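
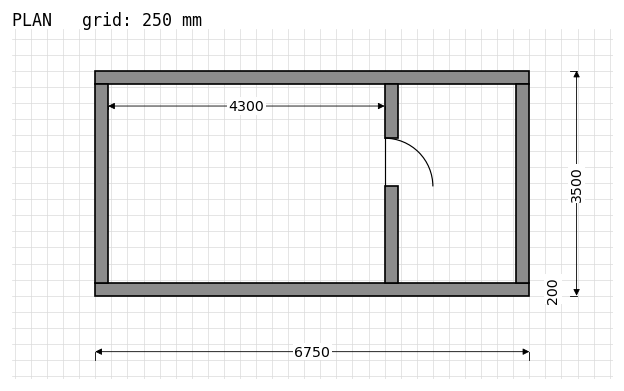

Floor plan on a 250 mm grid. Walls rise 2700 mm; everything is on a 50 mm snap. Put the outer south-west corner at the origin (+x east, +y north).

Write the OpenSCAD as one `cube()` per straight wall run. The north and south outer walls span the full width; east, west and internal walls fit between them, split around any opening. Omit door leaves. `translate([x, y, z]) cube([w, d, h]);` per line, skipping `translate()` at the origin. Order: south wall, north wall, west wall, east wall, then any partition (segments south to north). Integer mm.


cube([6750, 200, 2700]);
translate([0, 3300, 0]) cube([6750, 200, 2700]);
translate([0, 200, 0]) cube([200, 3100, 2700]);
translate([6550, 200, 0]) cube([200, 3100, 2700]);
translate([4500, 200, 0]) cube([200, 1500, 2700]);
translate([4500, 2450, 0]) cube([200, 850, 2700]);


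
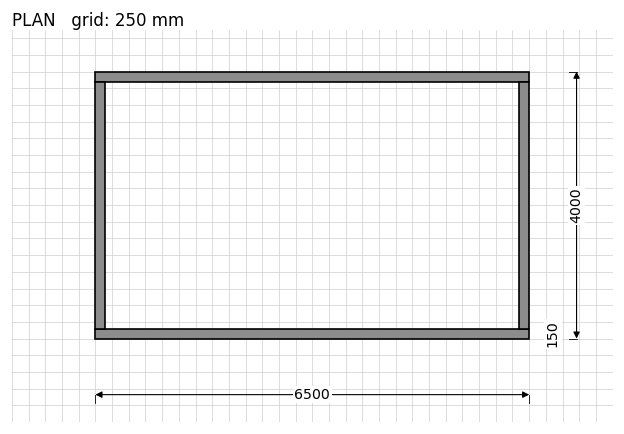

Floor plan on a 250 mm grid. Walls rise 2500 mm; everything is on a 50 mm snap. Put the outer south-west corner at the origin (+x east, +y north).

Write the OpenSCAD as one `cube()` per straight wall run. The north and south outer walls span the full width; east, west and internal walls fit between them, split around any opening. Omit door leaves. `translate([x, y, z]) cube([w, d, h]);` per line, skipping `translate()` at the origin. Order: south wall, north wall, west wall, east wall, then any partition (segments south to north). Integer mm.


cube([6500, 150, 2500]);
translate([0, 3850, 0]) cube([6500, 150, 2500]);
translate([0, 150, 0]) cube([150, 3700, 2500]);
translate([6350, 150, 0]) cube([150, 3700, 2500]);


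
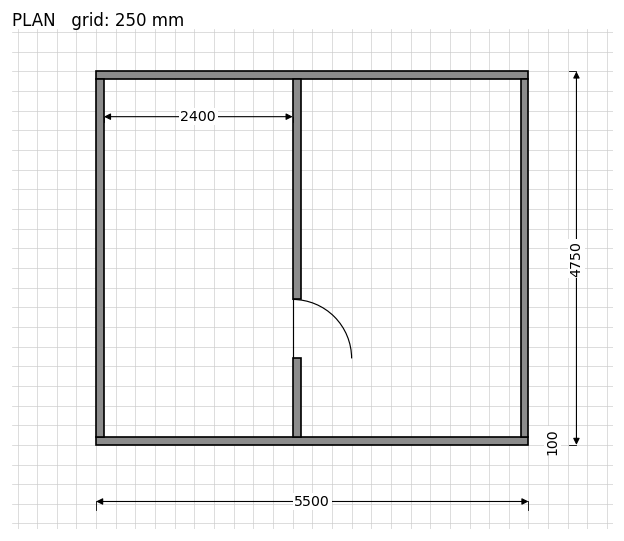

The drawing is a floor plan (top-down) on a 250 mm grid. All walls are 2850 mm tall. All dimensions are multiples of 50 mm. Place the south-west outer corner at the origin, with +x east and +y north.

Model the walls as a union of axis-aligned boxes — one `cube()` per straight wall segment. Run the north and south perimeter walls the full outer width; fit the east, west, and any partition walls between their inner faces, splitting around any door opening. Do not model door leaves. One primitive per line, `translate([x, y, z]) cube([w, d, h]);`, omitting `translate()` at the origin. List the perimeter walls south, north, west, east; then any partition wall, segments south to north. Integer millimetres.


cube([5500, 100, 2850]);
translate([0, 4650, 0]) cube([5500, 100, 2850]);
translate([0, 100, 0]) cube([100, 4550, 2850]);
translate([5400, 100, 0]) cube([100, 4550, 2850]);
translate([2500, 100, 0]) cube([100, 1000, 2850]);
translate([2500, 1850, 0]) cube([100, 2800, 2850]);


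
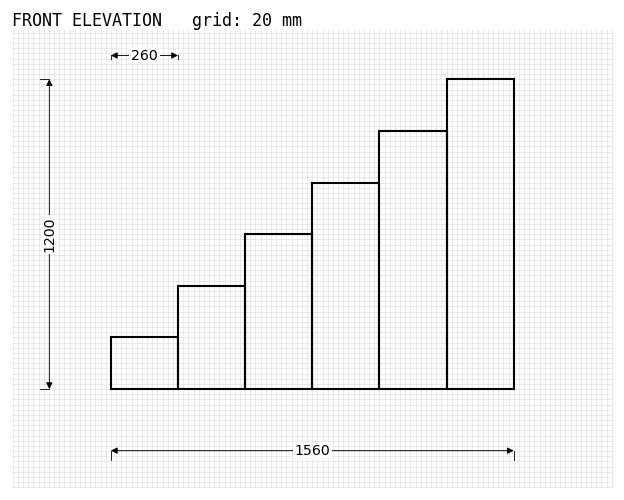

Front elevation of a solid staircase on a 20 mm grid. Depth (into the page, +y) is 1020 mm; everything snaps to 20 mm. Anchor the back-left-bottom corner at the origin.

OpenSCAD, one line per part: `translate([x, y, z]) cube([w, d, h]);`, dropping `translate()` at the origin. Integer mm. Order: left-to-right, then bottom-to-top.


cube([260, 1020, 200]);
translate([260, 0, 0]) cube([260, 1020, 400]);
translate([520, 0, 0]) cube([260, 1020, 600]);
translate([780, 0, 0]) cube([260, 1020, 800]);
translate([1040, 0, 0]) cube([260, 1020, 1000]);
translate([1300, 0, 0]) cube([260, 1020, 1200]);


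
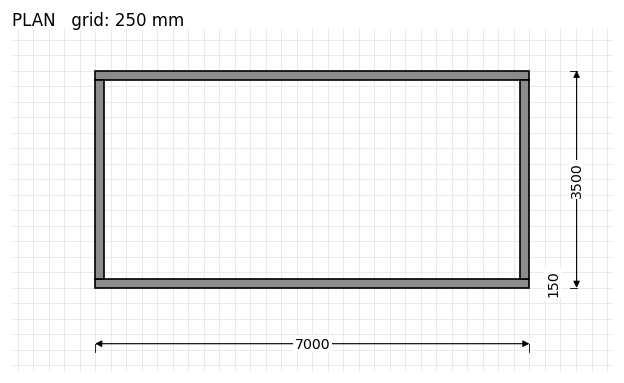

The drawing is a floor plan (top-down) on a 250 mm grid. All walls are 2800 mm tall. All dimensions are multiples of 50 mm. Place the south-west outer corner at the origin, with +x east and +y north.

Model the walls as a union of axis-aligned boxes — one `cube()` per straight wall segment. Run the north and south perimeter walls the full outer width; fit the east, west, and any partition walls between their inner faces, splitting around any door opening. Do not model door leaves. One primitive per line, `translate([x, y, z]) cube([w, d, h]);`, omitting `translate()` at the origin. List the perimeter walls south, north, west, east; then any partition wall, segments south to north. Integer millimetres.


cube([7000, 150, 2800]);
translate([0, 3350, 0]) cube([7000, 150, 2800]);
translate([0, 150, 0]) cube([150, 3200, 2800]);
translate([6850, 150, 0]) cube([150, 3200, 2800]);


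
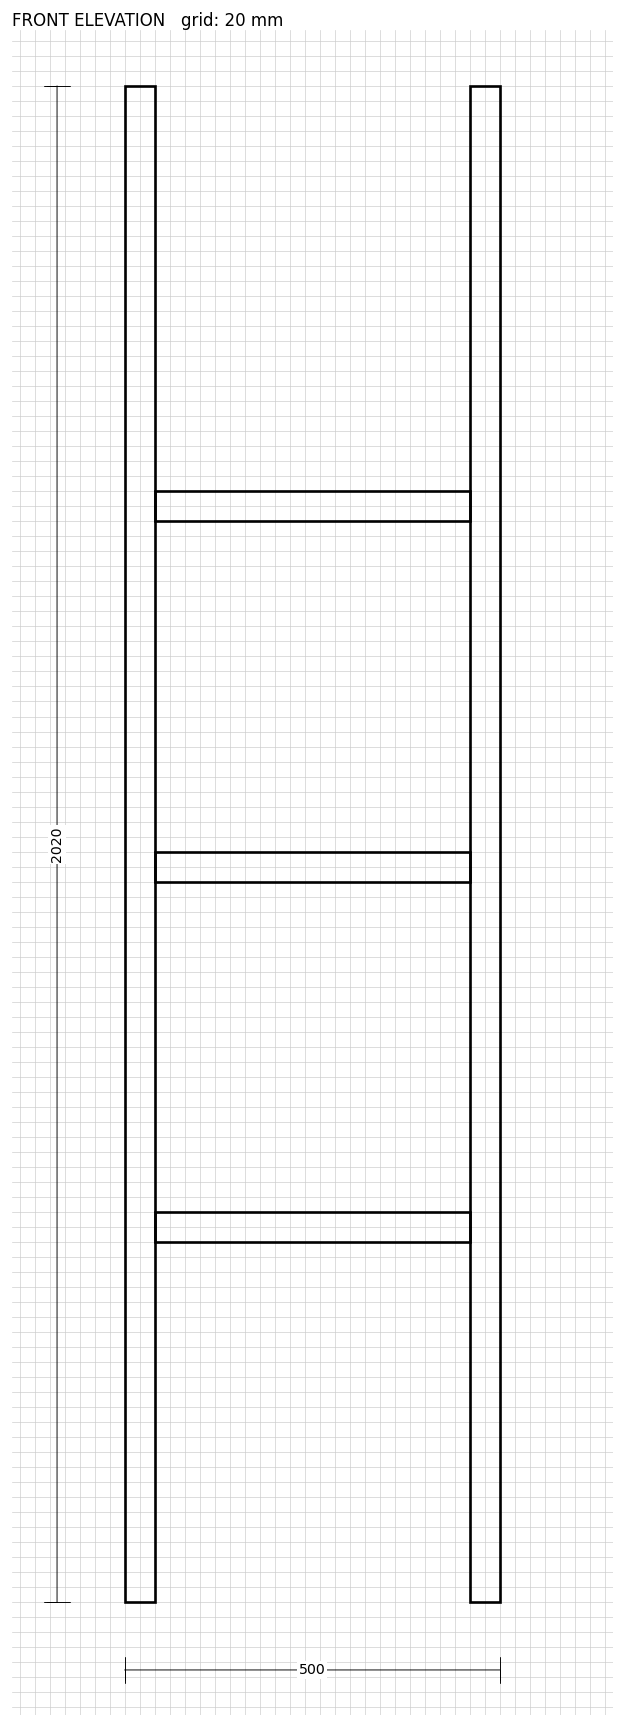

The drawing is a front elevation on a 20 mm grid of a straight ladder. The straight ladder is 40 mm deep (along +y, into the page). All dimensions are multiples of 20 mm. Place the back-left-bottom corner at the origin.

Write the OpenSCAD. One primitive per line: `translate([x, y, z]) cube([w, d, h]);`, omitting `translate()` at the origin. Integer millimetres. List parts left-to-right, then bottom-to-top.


cube([40, 40, 2020]);
translate([40, 0, 480]) cube([420, 40, 40]);
translate([40, 0, 960]) cube([420, 40, 40]);
translate([40, 0, 1440]) cube([420, 40, 40]);
translate([460, 0, 0]) cube([40, 40, 2020]);


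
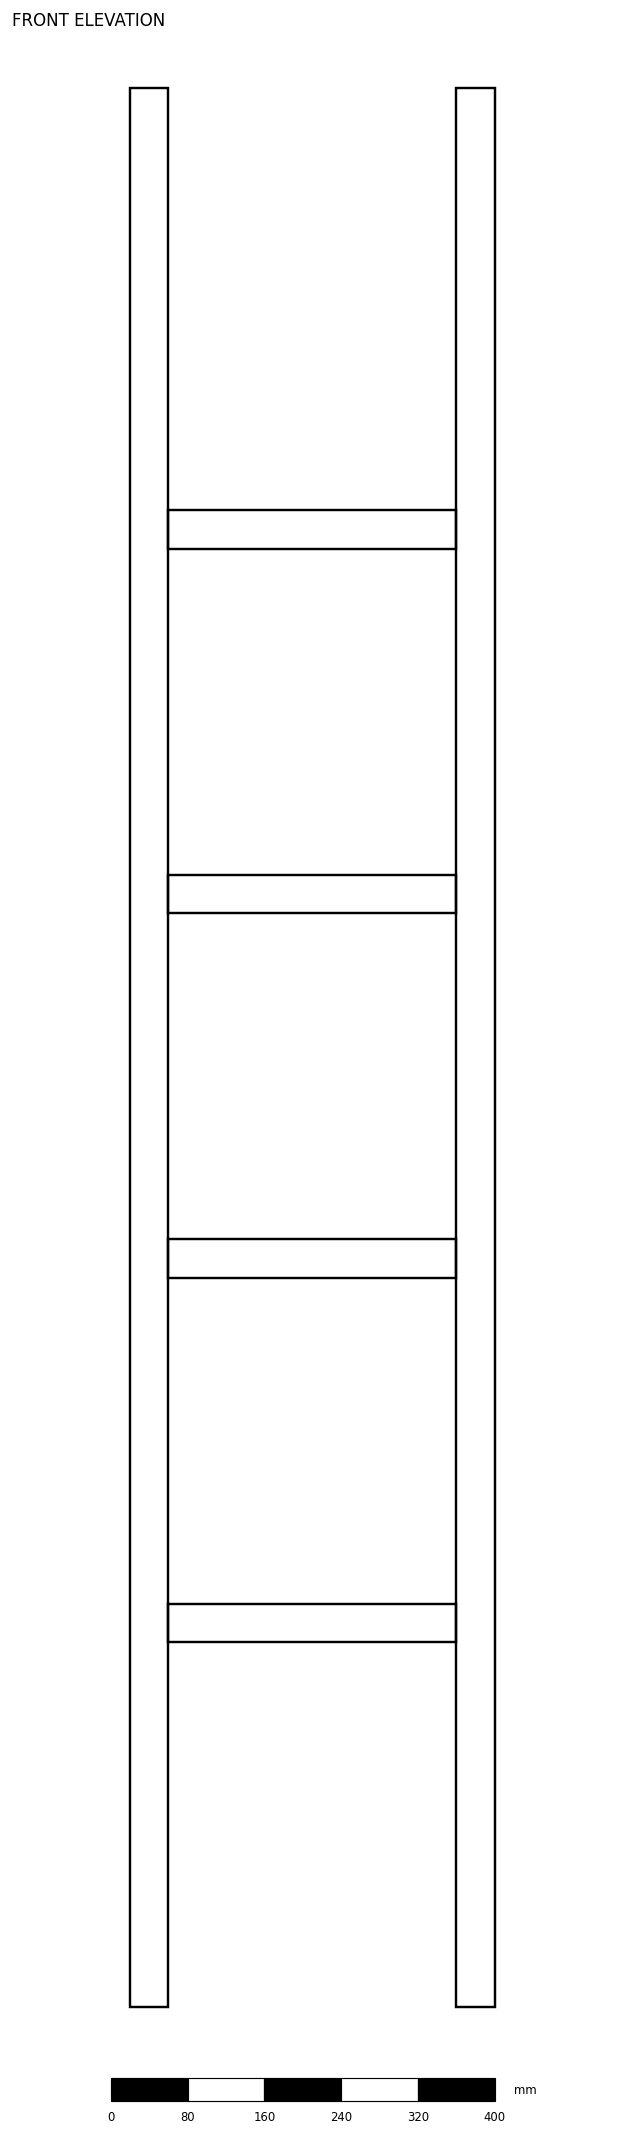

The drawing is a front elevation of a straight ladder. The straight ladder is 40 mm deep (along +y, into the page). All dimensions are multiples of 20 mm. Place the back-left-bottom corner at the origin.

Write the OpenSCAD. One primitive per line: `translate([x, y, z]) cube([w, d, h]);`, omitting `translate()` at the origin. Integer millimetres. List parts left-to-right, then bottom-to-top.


cube([40, 40, 2000]);
translate([40, 0, 380]) cube([300, 40, 40]);
translate([40, 0, 760]) cube([300, 40, 40]);
translate([40, 0, 1140]) cube([300, 40, 40]);
translate([40, 0, 1520]) cube([300, 40, 40]);
translate([340, 0, 0]) cube([40, 40, 2000]);


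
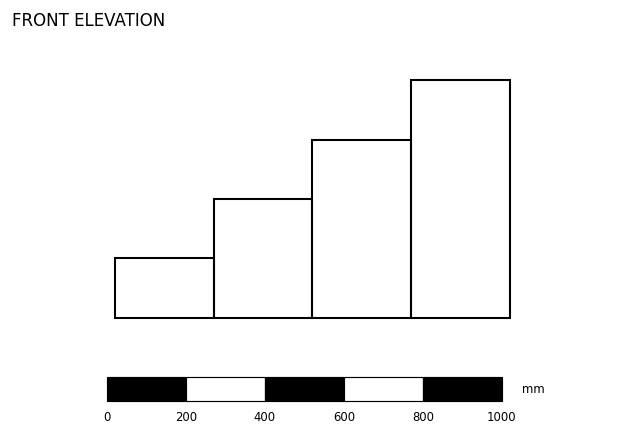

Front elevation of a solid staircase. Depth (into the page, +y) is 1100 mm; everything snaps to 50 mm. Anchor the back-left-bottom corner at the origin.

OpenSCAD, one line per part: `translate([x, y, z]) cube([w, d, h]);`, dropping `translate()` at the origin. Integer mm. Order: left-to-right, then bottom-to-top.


cube([250, 1100, 150]);
translate([250, 0, 0]) cube([250, 1100, 300]);
translate([500, 0, 0]) cube([250, 1100, 450]);
translate([750, 0, 0]) cube([250, 1100, 600]);


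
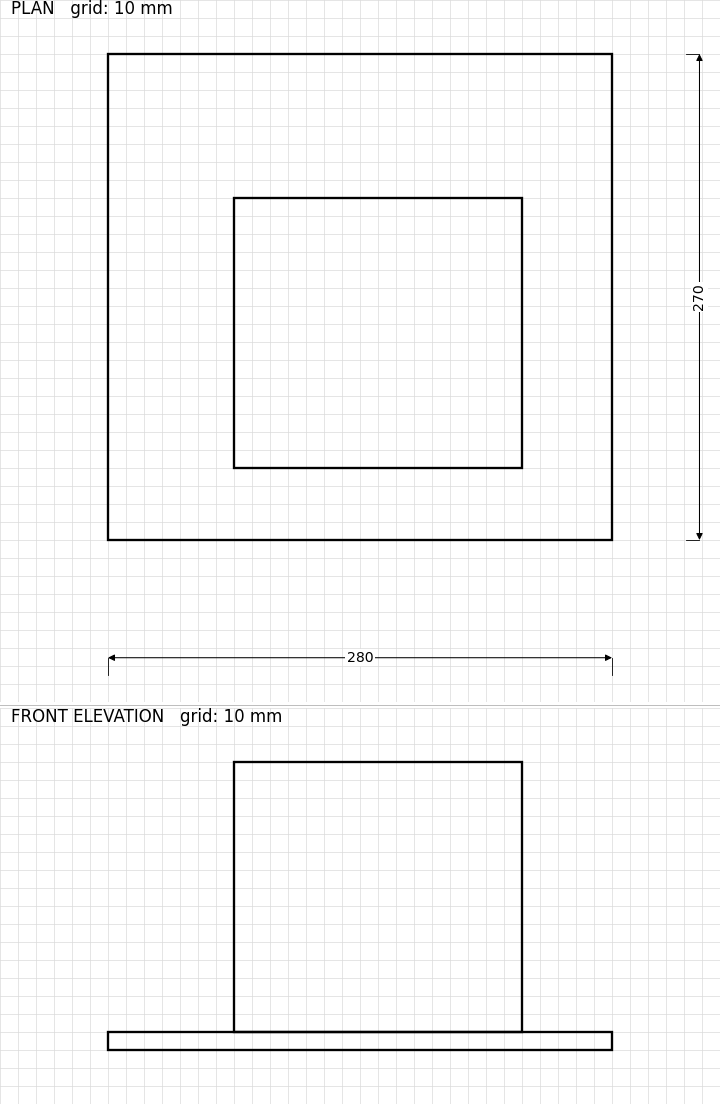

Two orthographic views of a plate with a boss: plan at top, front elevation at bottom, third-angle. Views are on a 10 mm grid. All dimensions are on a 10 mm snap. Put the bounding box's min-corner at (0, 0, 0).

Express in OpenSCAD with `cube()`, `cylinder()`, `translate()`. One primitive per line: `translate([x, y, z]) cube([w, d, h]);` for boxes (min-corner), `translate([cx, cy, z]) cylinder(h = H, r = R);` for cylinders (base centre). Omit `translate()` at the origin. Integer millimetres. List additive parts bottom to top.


cube([280, 270, 10]);
translate([70, 40, 10]) cube([160, 150, 150]);


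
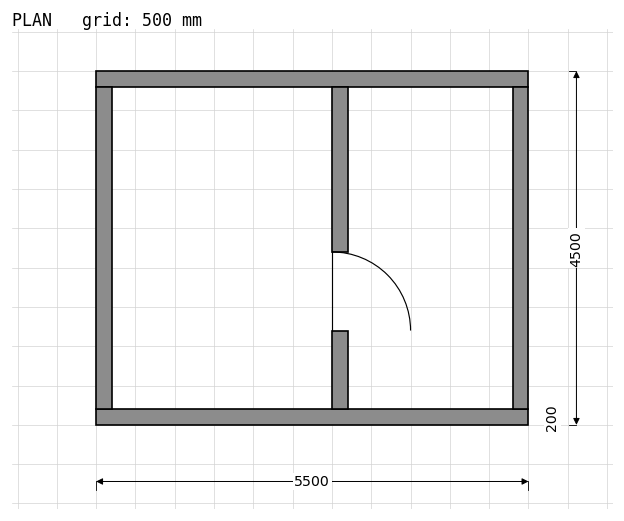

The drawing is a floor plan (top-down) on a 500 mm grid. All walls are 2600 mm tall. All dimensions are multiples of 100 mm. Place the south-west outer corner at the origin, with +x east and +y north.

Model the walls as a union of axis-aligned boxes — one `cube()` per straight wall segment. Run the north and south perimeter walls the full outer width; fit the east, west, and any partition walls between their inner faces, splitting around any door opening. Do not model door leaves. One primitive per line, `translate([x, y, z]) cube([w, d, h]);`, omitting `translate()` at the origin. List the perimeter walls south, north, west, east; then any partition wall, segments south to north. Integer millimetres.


cube([5500, 200, 2600]);
translate([0, 4300, 0]) cube([5500, 200, 2600]);
translate([0, 200, 0]) cube([200, 4100, 2600]);
translate([5300, 200, 0]) cube([200, 4100, 2600]);
translate([3000, 200, 0]) cube([200, 1000, 2600]);
translate([3000, 2200, 0]) cube([200, 2100, 2600]);


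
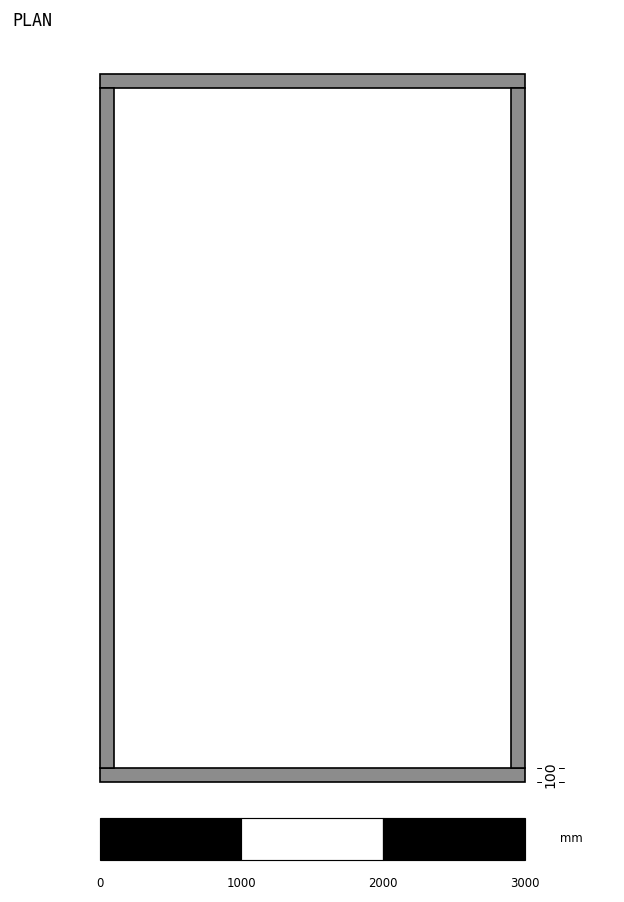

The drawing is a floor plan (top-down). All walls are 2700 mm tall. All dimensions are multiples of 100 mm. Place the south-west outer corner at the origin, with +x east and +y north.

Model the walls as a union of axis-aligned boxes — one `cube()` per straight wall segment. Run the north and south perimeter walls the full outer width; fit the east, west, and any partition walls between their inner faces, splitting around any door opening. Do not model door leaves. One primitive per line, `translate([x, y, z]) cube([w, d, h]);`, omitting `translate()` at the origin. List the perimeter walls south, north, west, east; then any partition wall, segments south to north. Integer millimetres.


cube([3000, 100, 2700]);
translate([0, 4900, 0]) cube([3000, 100, 2700]);
translate([0, 100, 0]) cube([100, 4800, 2700]);
translate([2900, 100, 0]) cube([100, 4800, 2700]);


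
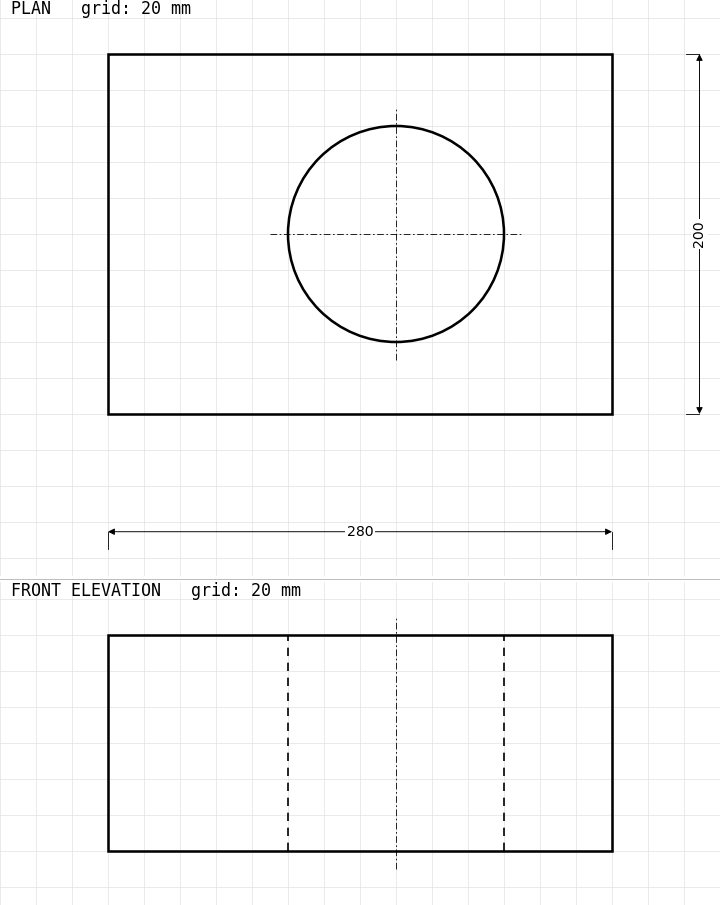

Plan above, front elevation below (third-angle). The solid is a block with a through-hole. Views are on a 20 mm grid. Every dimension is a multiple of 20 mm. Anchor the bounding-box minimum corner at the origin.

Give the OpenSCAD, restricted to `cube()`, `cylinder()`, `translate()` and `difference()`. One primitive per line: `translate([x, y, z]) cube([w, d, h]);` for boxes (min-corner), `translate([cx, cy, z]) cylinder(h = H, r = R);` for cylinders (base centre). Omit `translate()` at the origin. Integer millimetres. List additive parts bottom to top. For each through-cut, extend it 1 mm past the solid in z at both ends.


difference() {
  cube([280, 200, 120]);
  translate([160, 100, -1]) cylinder(h = 122, r = 60);
}


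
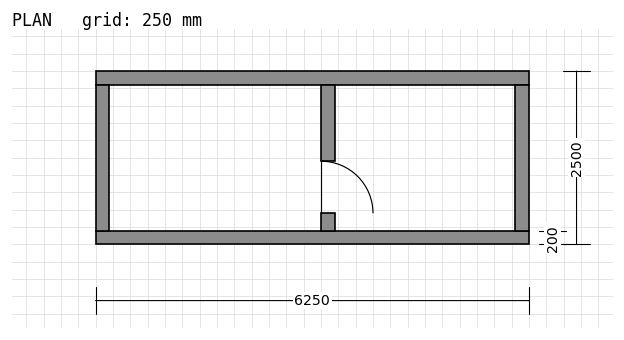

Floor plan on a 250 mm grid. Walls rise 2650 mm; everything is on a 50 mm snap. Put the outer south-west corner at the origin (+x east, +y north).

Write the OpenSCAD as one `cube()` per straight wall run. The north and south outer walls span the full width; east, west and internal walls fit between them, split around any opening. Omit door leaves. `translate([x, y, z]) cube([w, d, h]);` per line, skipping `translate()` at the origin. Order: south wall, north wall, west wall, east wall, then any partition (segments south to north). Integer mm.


cube([6250, 200, 2650]);
translate([0, 2300, 0]) cube([6250, 200, 2650]);
translate([0, 200, 0]) cube([200, 2100, 2650]);
translate([6050, 200, 0]) cube([200, 2100, 2650]);
translate([3250, 200, 0]) cube([200, 250, 2650]);
translate([3250, 1200, 0]) cube([200, 1100, 2650]);


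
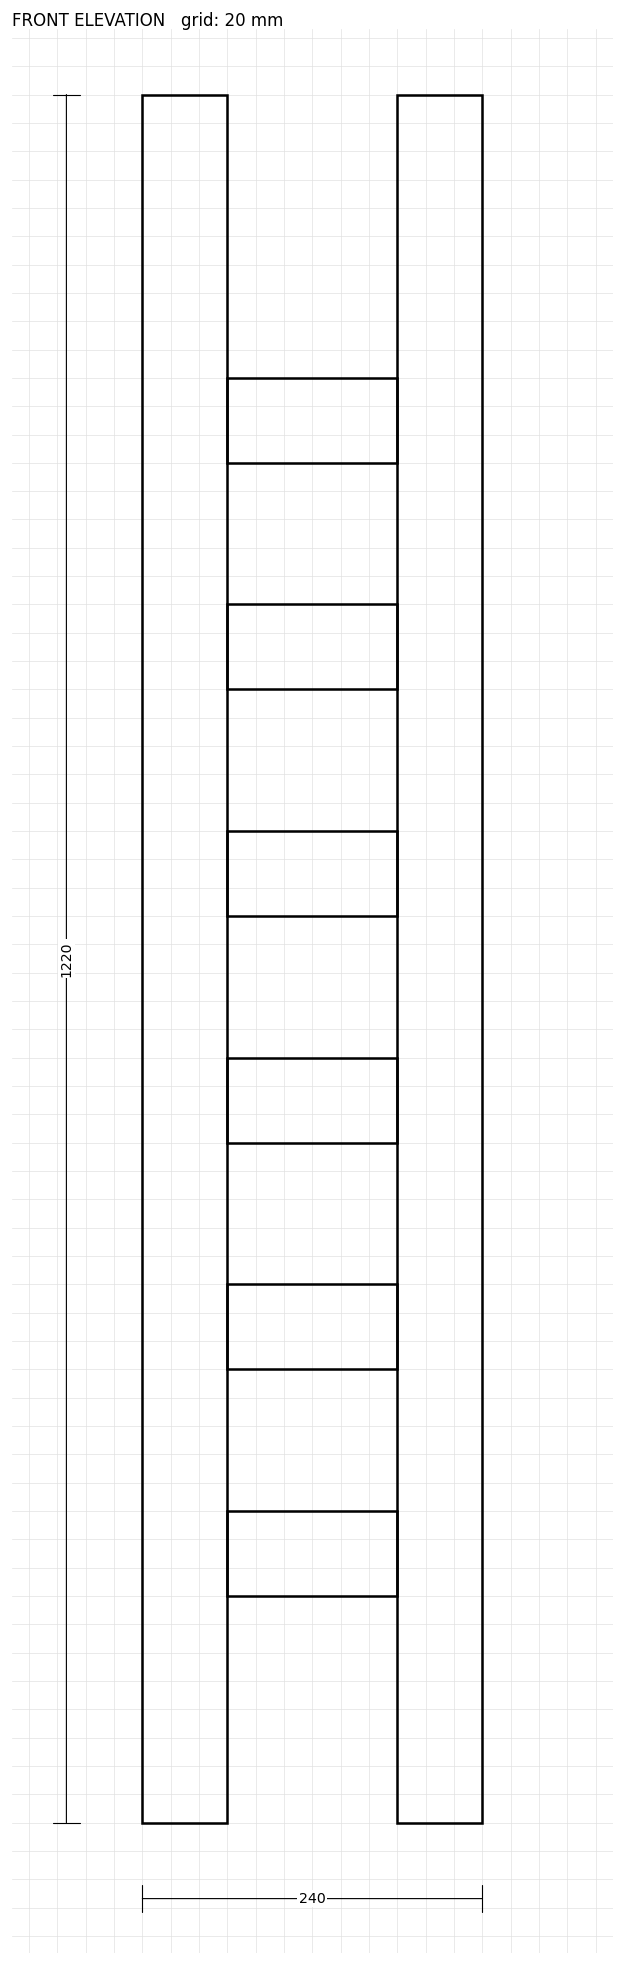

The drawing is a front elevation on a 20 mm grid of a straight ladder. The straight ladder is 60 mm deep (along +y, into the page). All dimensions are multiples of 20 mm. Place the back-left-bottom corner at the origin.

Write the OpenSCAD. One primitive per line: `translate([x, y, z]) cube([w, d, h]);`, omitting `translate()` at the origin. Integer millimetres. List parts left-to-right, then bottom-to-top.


cube([60, 60, 1220]);
translate([60, 0, 160]) cube([120, 60, 60]);
translate([60, 0, 320]) cube([120, 60, 60]);
translate([60, 0, 480]) cube([120, 60, 60]);
translate([60, 0, 640]) cube([120, 60, 60]);
translate([60, 0, 800]) cube([120, 60, 60]);
translate([60, 0, 960]) cube([120, 60, 60]);
translate([180, 0, 0]) cube([60, 60, 1220]);


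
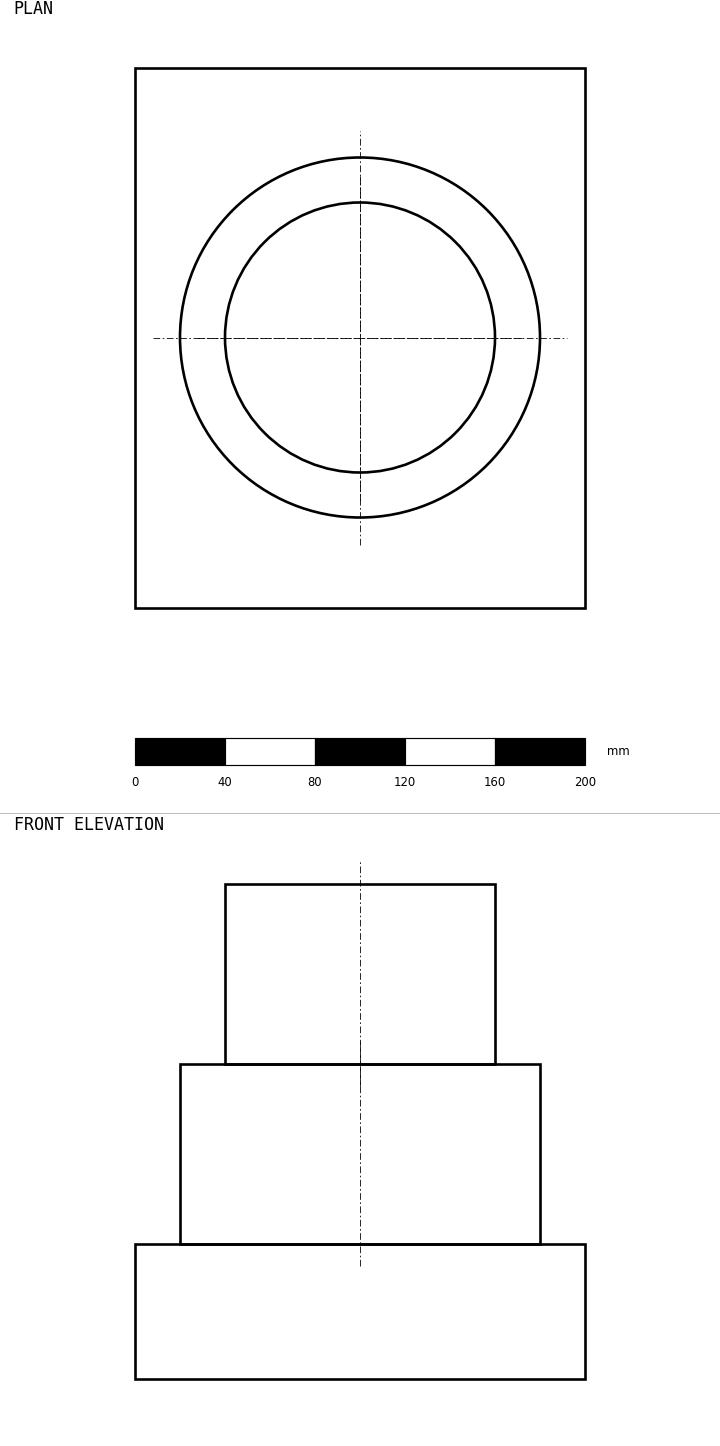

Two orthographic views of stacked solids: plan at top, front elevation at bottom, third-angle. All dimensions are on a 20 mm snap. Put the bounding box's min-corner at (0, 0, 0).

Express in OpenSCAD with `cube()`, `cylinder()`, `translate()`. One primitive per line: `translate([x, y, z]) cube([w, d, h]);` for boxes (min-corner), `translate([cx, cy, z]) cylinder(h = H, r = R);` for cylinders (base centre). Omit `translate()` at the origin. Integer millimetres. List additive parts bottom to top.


cube([200, 240, 60]);
translate([100, 120, 60]) cylinder(h = 80, r = 80);
translate([100, 120, 140]) cylinder(h = 80, r = 60);


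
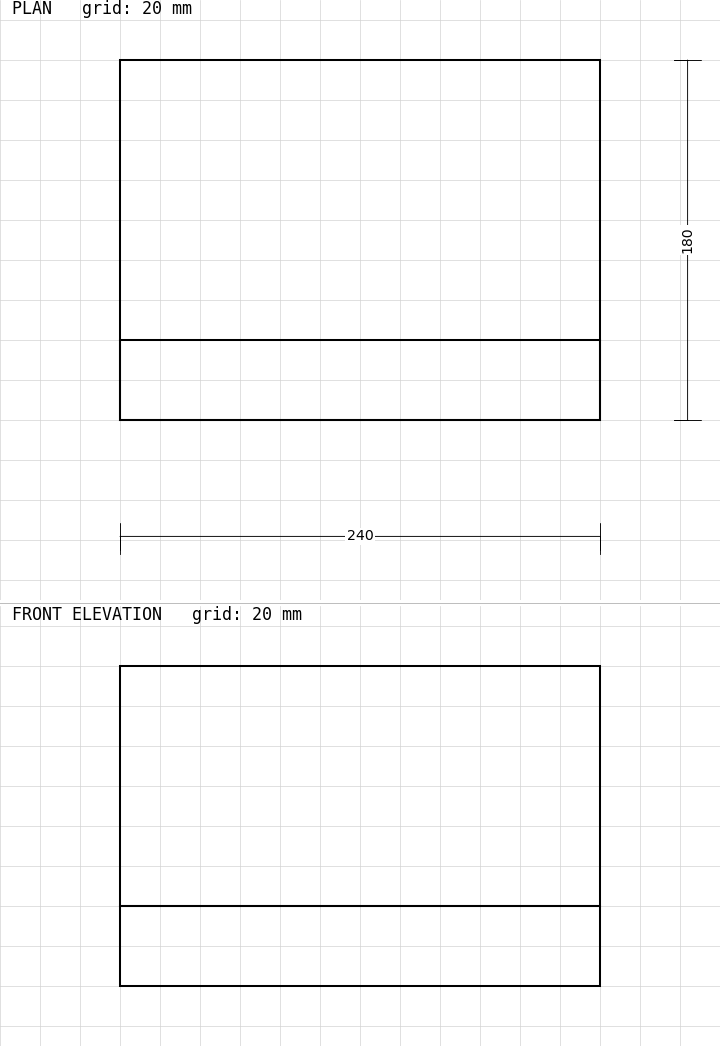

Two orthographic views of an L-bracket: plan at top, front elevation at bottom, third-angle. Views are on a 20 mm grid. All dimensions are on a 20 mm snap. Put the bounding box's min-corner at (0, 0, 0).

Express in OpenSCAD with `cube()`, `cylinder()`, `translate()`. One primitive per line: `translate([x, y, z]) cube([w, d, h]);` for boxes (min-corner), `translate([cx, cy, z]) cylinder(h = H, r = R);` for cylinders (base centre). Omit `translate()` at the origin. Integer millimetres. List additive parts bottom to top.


cube([240, 180, 40]);
translate([0, 0, 40]) cube([240, 40, 120]);


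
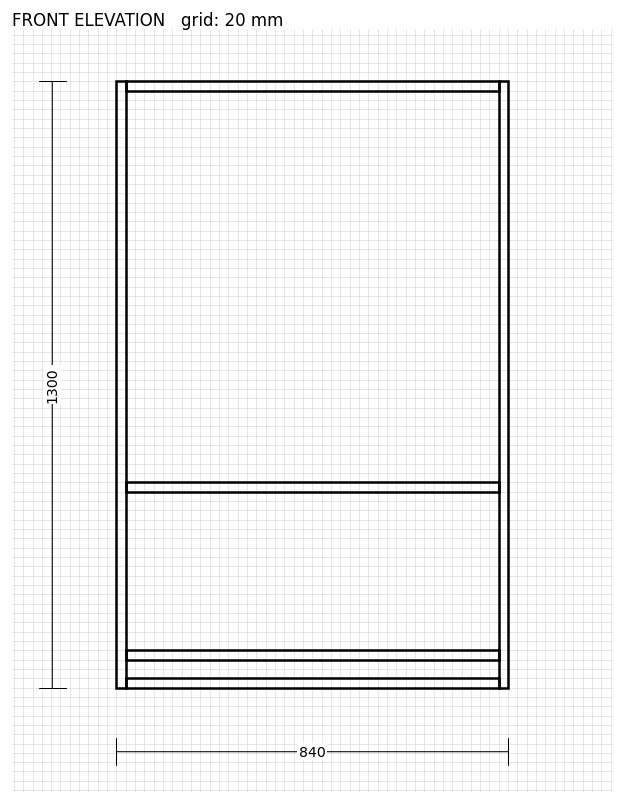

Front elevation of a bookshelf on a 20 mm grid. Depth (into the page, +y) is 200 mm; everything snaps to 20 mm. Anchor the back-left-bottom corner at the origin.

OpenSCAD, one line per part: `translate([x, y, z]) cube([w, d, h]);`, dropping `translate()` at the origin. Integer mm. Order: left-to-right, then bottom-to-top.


cube([20, 200, 1300]);
translate([20, 0, 0]) cube([800, 200, 20]);
translate([20, 0, 60]) cube([800, 200, 20]);
translate([20, 0, 420]) cube([800, 200, 20]);
translate([20, 0, 1280]) cube([800, 200, 20]);
translate([820, 0, 0]) cube([20, 200, 1300]);


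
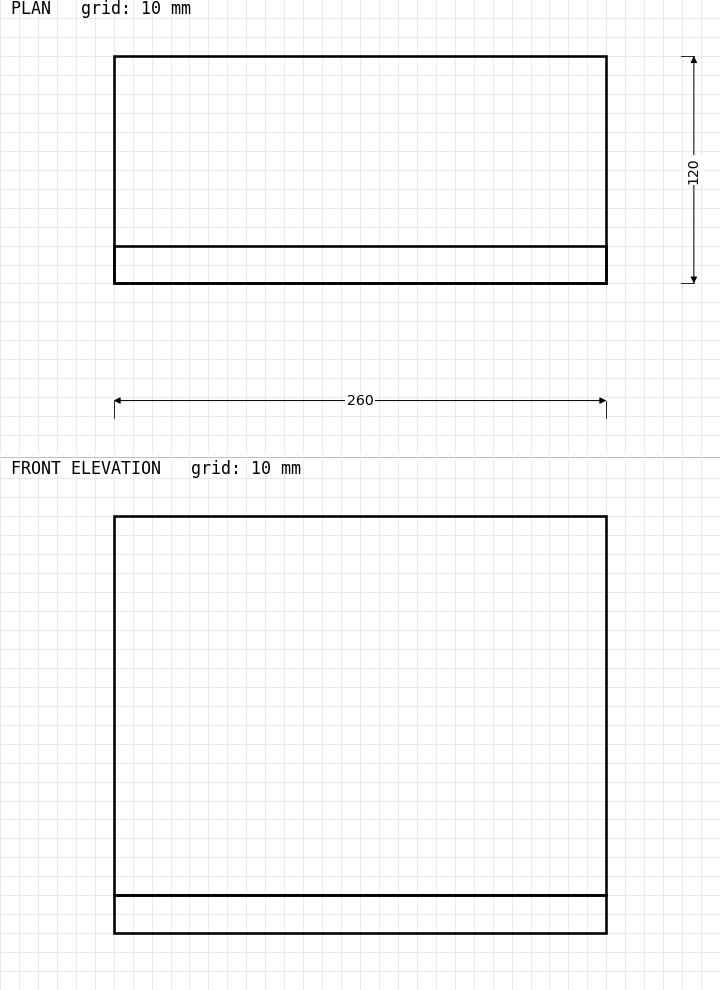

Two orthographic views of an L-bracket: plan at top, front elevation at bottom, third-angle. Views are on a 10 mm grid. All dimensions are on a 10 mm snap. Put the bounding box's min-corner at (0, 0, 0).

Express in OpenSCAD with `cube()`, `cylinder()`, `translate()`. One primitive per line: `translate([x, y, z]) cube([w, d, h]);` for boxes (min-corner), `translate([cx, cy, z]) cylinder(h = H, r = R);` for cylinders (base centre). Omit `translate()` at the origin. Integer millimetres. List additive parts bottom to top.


cube([260, 120, 20]);
translate([0, 0, 20]) cube([260, 20, 200]);


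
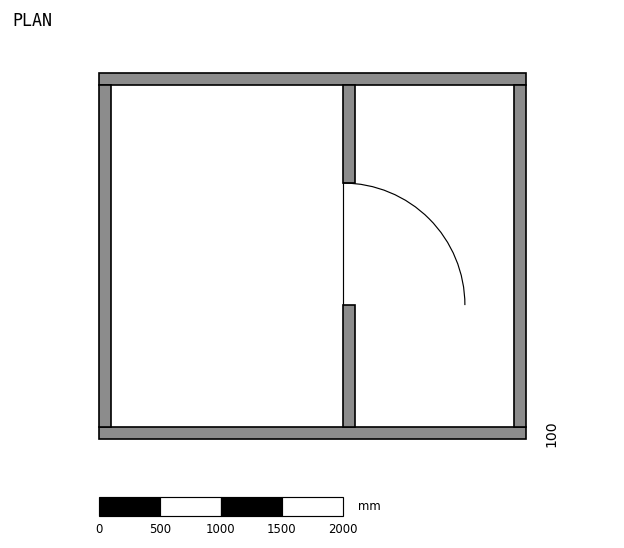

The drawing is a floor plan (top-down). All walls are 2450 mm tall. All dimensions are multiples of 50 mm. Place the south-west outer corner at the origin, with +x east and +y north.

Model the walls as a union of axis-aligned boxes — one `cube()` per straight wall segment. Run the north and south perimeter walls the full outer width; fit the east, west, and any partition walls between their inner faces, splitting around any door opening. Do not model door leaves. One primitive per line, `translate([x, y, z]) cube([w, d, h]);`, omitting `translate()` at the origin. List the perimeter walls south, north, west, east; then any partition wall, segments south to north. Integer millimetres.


cube([3500, 100, 2450]);
translate([0, 2900, 0]) cube([3500, 100, 2450]);
translate([0, 100, 0]) cube([100, 2800, 2450]);
translate([3400, 100, 0]) cube([100, 2800, 2450]);
translate([2000, 100, 0]) cube([100, 1000, 2450]);
translate([2000, 2100, 0]) cube([100, 800, 2450]);


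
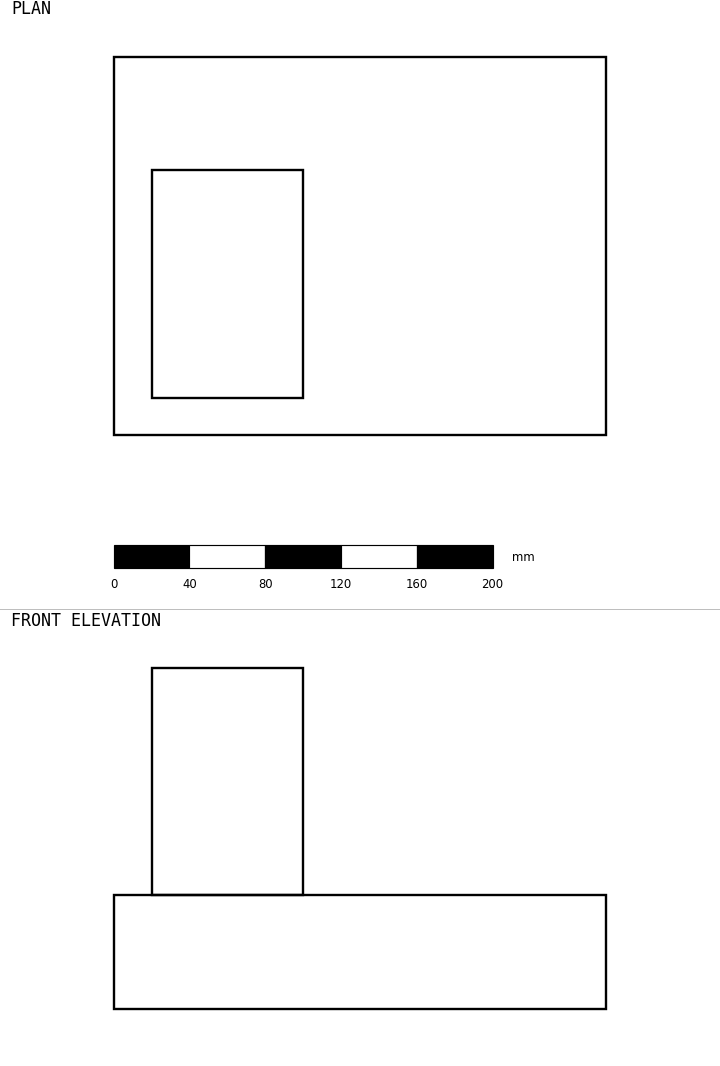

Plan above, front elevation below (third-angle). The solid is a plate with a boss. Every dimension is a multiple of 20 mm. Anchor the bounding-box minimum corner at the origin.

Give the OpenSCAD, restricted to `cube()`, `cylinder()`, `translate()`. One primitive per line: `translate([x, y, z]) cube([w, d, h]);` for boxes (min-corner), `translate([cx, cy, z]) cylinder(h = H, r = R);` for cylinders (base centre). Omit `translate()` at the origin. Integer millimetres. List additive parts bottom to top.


cube([260, 200, 60]);
translate([20, 20, 60]) cube([80, 120, 120]);


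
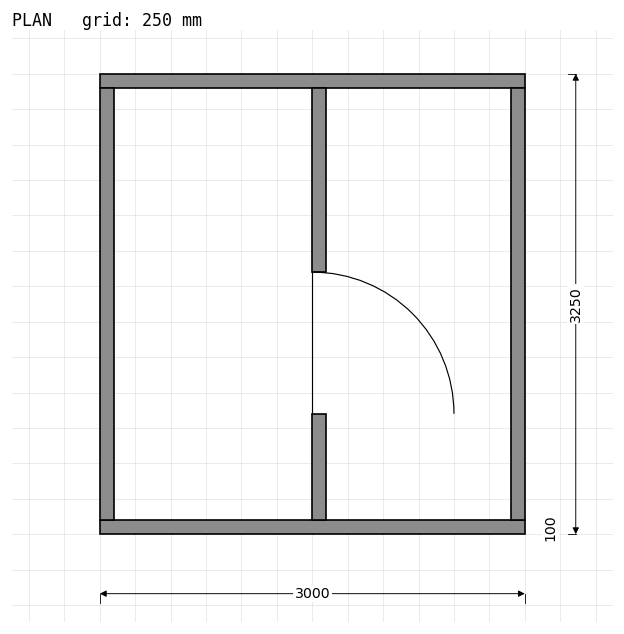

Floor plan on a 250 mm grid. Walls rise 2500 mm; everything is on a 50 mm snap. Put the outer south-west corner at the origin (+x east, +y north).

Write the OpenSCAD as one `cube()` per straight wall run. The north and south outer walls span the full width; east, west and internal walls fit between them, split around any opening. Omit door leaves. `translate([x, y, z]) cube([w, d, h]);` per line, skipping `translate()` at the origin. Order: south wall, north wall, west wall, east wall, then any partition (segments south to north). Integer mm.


cube([3000, 100, 2500]);
translate([0, 3150, 0]) cube([3000, 100, 2500]);
translate([0, 100, 0]) cube([100, 3050, 2500]);
translate([2900, 100, 0]) cube([100, 3050, 2500]);
translate([1500, 100, 0]) cube([100, 750, 2500]);
translate([1500, 1850, 0]) cube([100, 1300, 2500]);


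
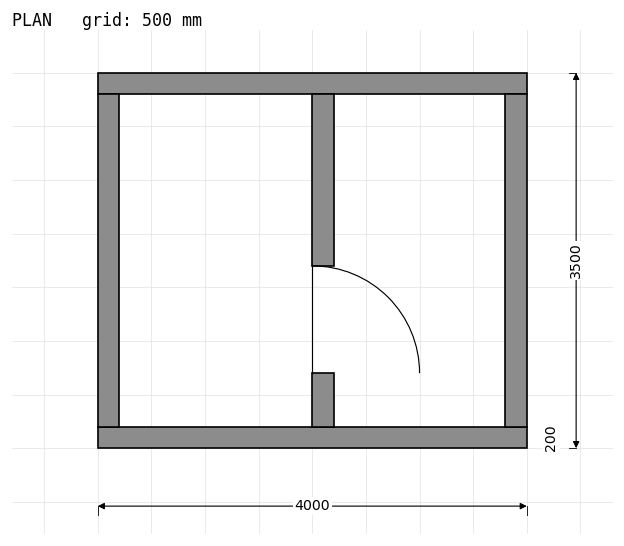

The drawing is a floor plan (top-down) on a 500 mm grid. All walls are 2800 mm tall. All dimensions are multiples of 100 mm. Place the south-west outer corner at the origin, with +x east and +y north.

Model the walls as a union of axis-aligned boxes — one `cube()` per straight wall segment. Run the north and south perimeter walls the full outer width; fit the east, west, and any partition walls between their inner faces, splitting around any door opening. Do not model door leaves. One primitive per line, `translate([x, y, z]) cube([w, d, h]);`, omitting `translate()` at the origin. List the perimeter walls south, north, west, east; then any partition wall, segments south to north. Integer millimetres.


cube([4000, 200, 2800]);
translate([0, 3300, 0]) cube([4000, 200, 2800]);
translate([0, 200, 0]) cube([200, 3100, 2800]);
translate([3800, 200, 0]) cube([200, 3100, 2800]);
translate([2000, 200, 0]) cube([200, 500, 2800]);
translate([2000, 1700, 0]) cube([200, 1600, 2800]);


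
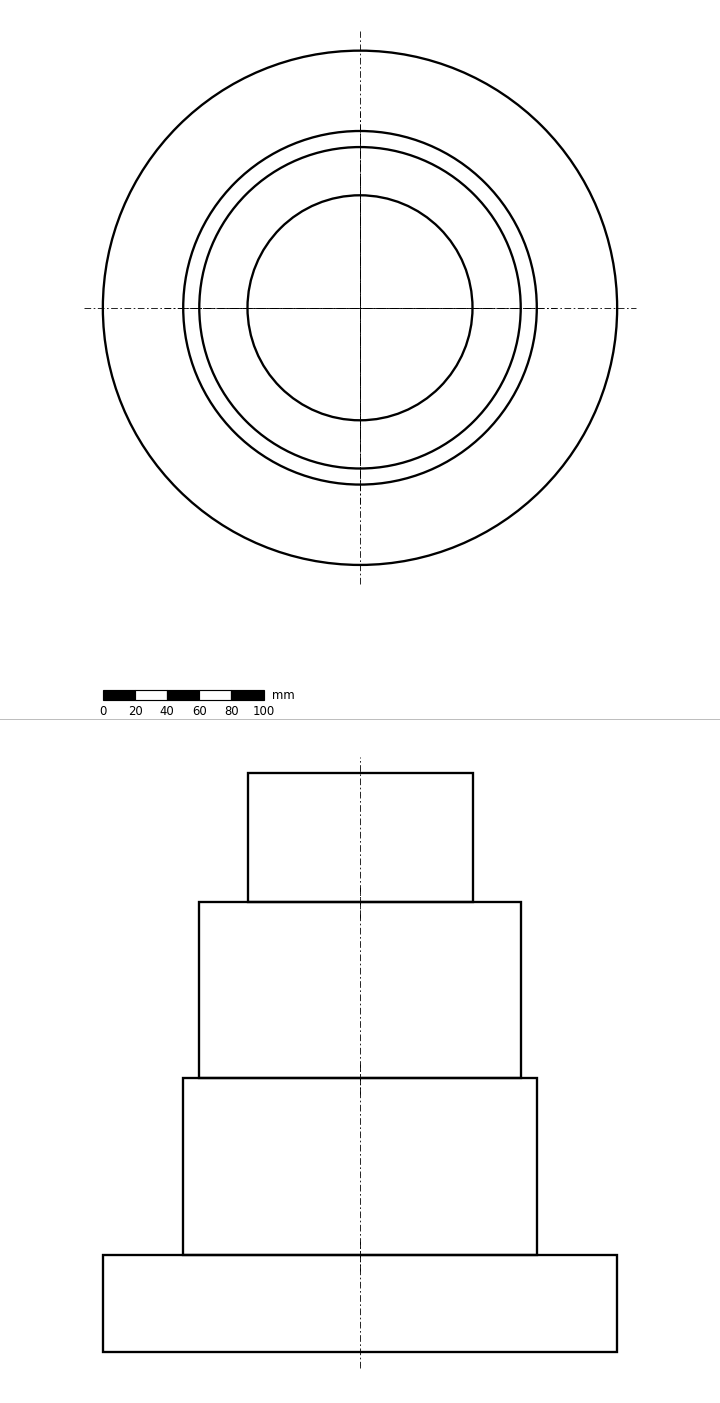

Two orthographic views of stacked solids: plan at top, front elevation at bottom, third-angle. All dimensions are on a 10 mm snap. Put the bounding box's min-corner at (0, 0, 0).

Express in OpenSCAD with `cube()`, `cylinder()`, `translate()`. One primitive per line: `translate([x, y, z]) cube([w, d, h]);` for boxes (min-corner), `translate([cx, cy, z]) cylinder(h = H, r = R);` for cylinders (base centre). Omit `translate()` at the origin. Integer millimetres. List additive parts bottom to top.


translate([160, 160, 0]) cylinder(h = 60, r = 160);
translate([160, 160, 60]) cylinder(h = 110, r = 110);
translate([160, 160, 170]) cylinder(h = 110, r = 100);
translate([160, 160, 280]) cylinder(h = 80, r = 70);


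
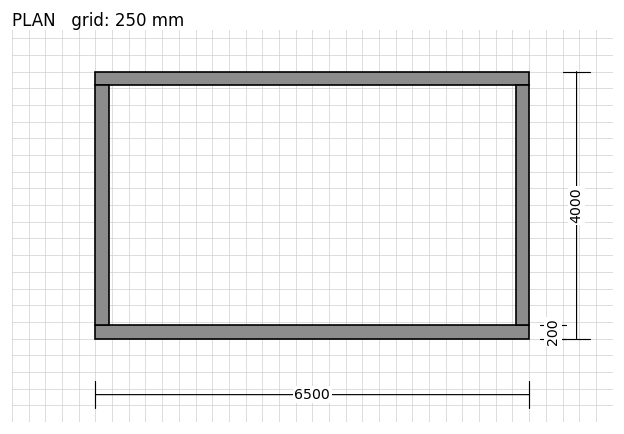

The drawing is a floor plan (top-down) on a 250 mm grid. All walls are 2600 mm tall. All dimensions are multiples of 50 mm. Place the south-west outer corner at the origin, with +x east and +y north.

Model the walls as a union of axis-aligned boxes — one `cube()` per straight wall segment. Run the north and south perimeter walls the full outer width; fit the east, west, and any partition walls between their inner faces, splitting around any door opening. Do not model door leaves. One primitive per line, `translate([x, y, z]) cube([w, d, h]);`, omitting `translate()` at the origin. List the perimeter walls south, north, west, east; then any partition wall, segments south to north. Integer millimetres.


cube([6500, 200, 2600]);
translate([0, 3800, 0]) cube([6500, 200, 2600]);
translate([0, 200, 0]) cube([200, 3600, 2600]);
translate([6300, 200, 0]) cube([200, 3600, 2600]);


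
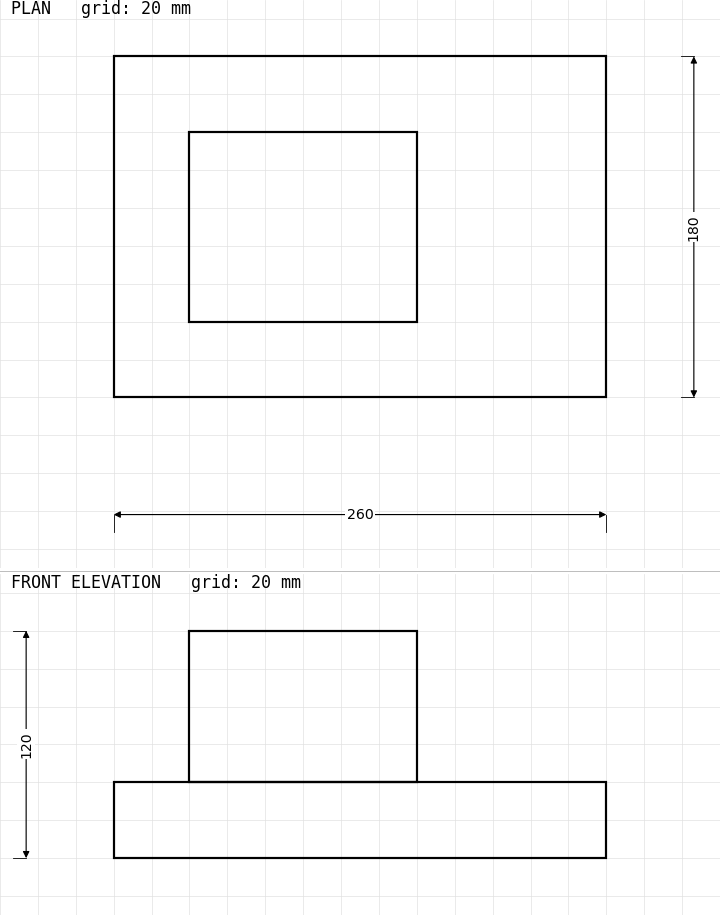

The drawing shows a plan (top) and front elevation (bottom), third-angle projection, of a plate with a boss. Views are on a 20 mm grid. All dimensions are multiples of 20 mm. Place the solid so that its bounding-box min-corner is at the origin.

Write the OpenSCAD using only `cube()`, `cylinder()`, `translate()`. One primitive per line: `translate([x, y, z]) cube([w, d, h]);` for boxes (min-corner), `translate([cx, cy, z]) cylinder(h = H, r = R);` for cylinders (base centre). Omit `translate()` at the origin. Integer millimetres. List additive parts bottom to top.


cube([260, 180, 40]);
translate([40, 40, 40]) cube([120, 100, 80]);


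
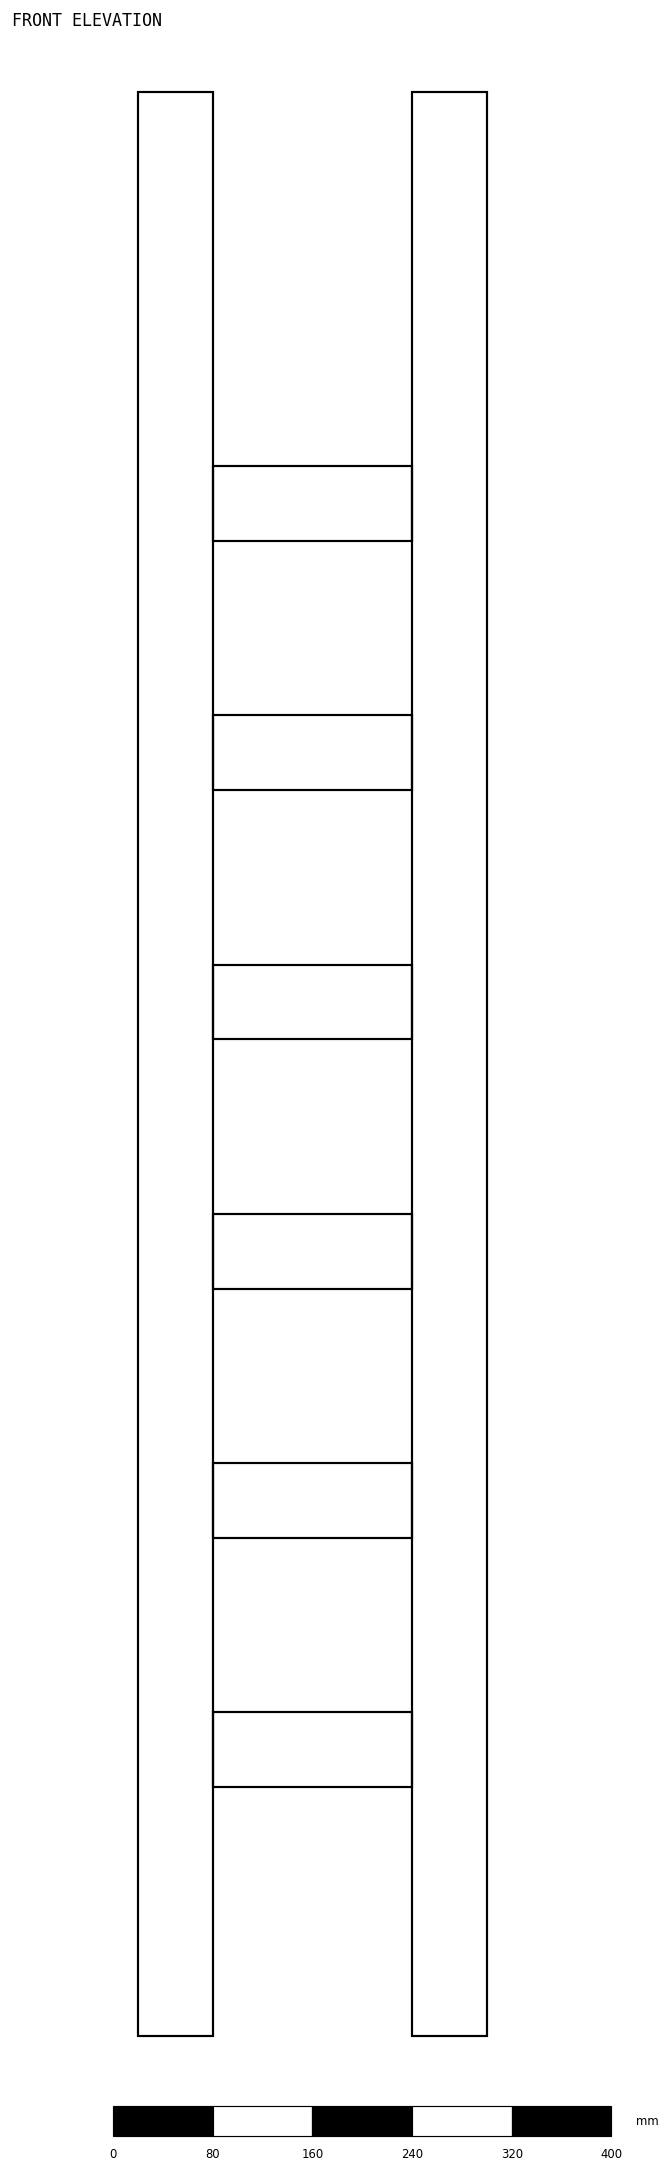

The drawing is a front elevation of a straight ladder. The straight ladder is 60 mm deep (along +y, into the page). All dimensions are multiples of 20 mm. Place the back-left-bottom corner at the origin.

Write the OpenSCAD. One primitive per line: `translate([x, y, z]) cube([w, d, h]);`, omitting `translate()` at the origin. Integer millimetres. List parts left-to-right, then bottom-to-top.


cube([60, 60, 1560]);
translate([60, 0, 200]) cube([160, 60, 60]);
translate([60, 0, 400]) cube([160, 60, 60]);
translate([60, 0, 600]) cube([160, 60, 60]);
translate([60, 0, 800]) cube([160, 60, 60]);
translate([60, 0, 1000]) cube([160, 60, 60]);
translate([60, 0, 1200]) cube([160, 60, 60]);
translate([220, 0, 0]) cube([60, 60, 1560]);


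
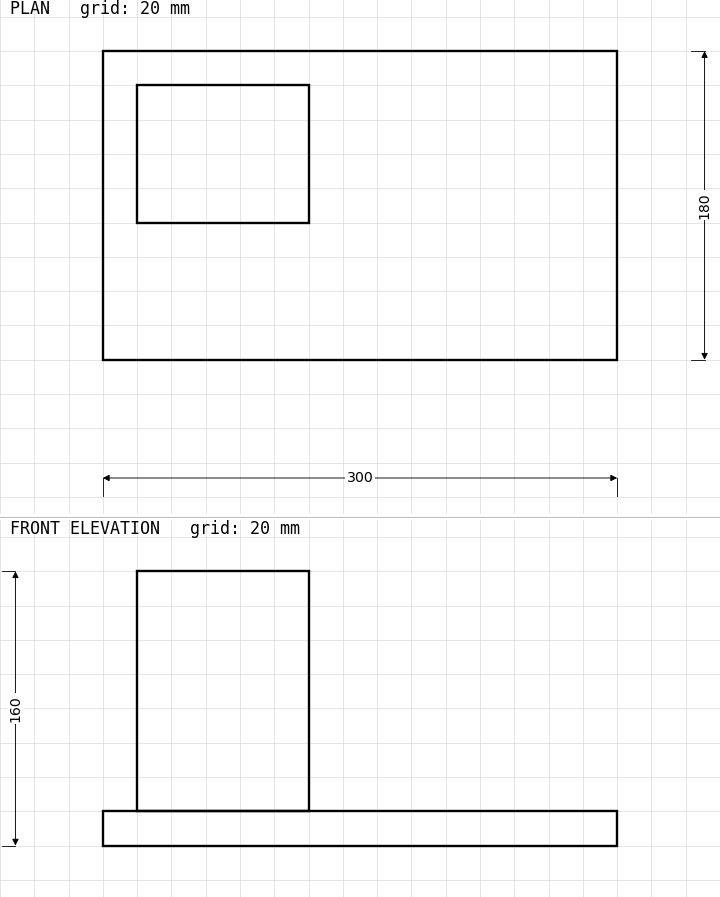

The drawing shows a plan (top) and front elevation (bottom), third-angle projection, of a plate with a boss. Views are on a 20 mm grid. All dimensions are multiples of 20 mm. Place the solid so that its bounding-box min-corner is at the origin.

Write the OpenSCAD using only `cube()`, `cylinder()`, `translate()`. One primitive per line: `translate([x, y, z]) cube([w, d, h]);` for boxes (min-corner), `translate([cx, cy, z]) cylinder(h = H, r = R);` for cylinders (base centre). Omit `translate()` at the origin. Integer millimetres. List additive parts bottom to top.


cube([300, 180, 20]);
translate([20, 80, 20]) cube([100, 80, 140]);


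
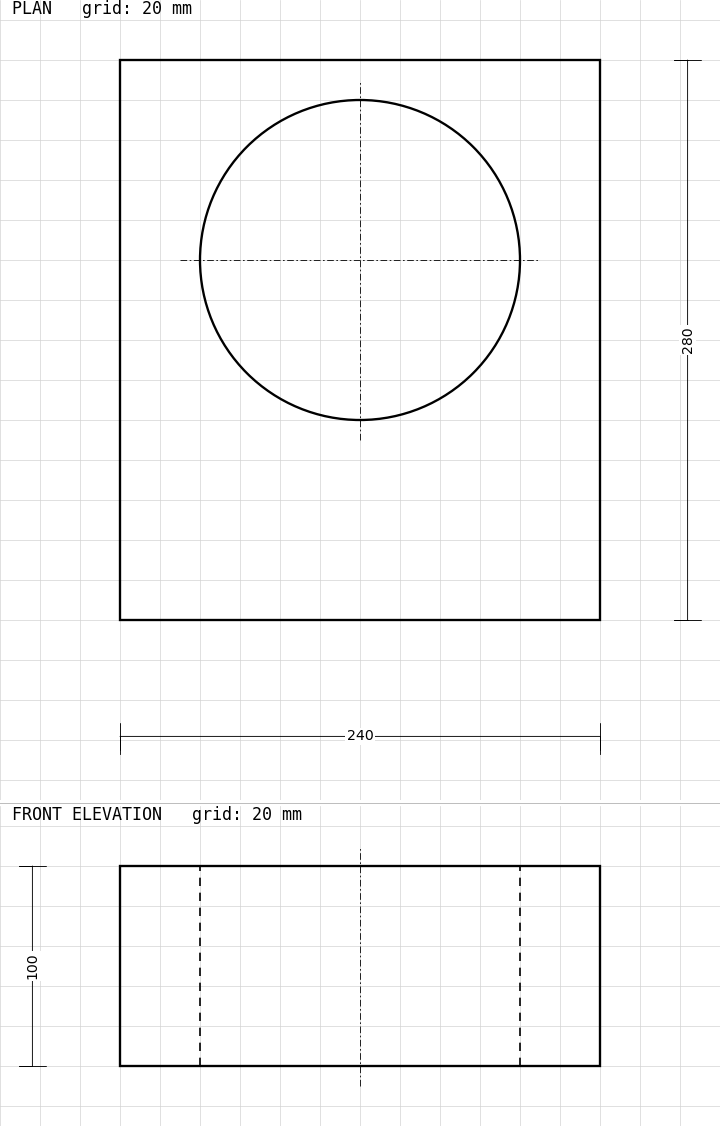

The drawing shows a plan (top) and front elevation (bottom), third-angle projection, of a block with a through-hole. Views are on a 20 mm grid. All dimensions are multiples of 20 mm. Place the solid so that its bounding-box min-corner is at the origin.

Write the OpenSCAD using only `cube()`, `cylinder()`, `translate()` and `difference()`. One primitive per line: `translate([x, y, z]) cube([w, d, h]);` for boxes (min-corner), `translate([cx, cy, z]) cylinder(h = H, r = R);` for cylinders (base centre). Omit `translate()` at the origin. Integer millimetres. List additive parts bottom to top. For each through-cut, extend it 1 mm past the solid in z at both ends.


difference() {
  cube([240, 280, 100]);
  translate([120, 180, -1]) cylinder(h = 102, r = 80);
}


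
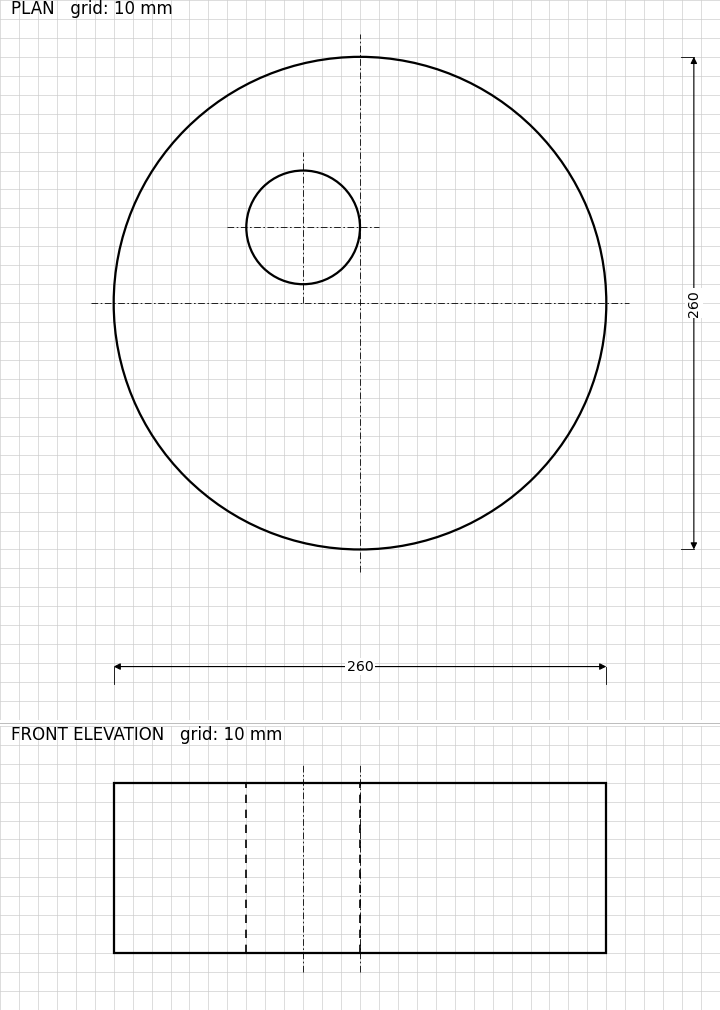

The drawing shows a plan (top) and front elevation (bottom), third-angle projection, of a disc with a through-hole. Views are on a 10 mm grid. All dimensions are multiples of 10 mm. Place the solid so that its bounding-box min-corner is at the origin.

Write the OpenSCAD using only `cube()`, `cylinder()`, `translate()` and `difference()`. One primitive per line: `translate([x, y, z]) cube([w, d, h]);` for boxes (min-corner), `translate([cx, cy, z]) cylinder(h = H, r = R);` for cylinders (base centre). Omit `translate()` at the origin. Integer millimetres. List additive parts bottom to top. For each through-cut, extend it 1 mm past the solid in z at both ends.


difference() {
  translate([130, 130, 0]) cylinder(h = 90, r = 130);
  translate([100, 170, -1]) cylinder(h = 92, r = 30);
}


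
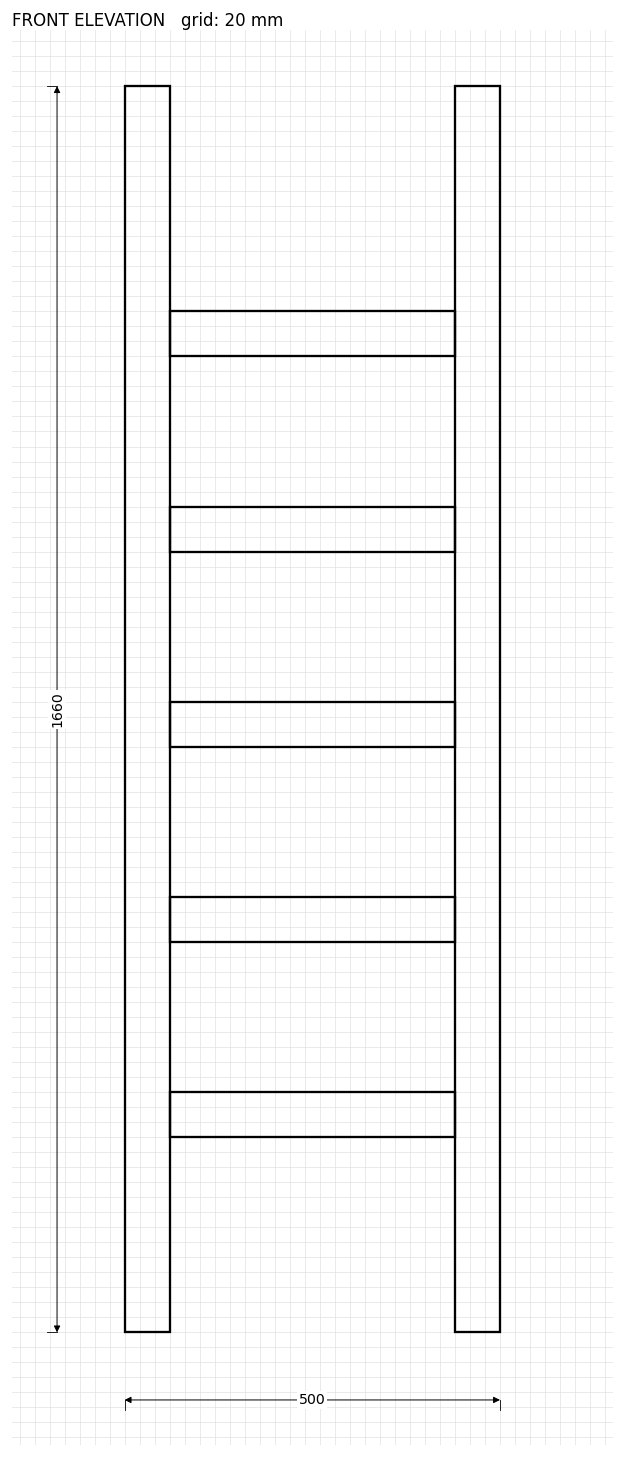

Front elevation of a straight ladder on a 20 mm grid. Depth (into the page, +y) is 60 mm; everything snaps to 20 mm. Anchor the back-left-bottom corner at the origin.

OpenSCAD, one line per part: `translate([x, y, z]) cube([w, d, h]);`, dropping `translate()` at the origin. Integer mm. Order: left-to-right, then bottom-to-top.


cube([60, 60, 1660]);
translate([60, 0, 260]) cube([380, 60, 60]);
translate([60, 0, 520]) cube([380, 60, 60]);
translate([60, 0, 780]) cube([380, 60, 60]);
translate([60, 0, 1040]) cube([380, 60, 60]);
translate([60, 0, 1300]) cube([380, 60, 60]);
translate([440, 0, 0]) cube([60, 60, 1660]);


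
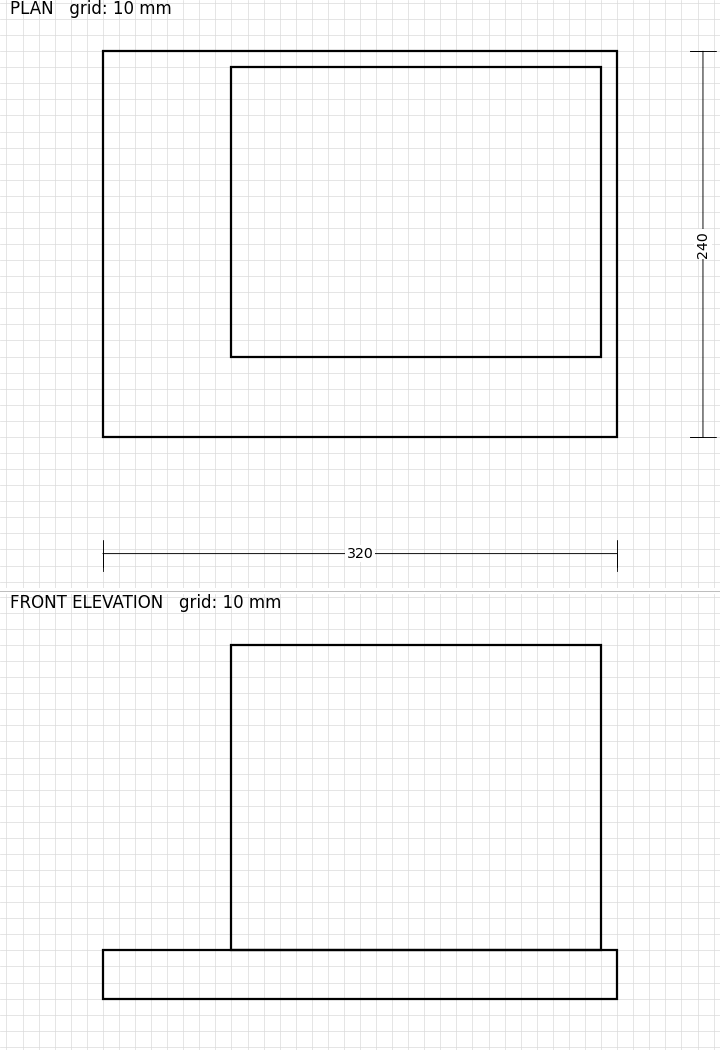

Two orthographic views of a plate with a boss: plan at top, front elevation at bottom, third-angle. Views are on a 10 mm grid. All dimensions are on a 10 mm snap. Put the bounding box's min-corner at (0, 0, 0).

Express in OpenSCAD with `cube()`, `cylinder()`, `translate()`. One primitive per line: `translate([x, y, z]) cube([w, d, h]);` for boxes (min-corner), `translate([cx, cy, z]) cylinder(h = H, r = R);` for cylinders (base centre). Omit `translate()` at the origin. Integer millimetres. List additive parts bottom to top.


cube([320, 240, 30]);
translate([80, 50, 30]) cube([230, 180, 190]);


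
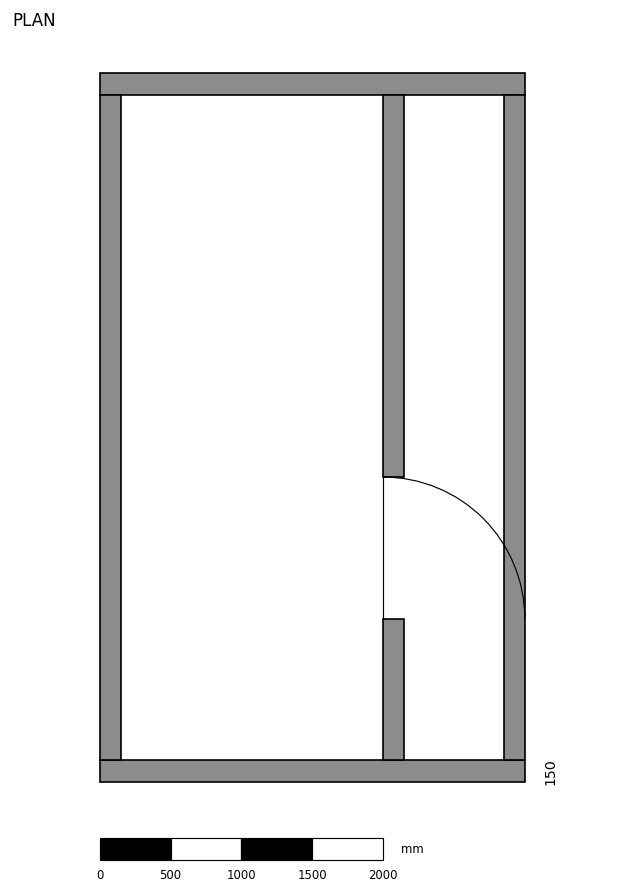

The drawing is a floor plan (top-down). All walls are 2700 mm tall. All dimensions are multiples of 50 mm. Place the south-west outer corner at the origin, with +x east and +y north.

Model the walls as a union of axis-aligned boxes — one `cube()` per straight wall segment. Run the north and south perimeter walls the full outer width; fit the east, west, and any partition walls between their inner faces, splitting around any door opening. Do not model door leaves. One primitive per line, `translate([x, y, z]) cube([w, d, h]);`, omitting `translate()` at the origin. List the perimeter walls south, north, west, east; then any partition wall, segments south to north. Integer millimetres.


cube([3000, 150, 2700]);
translate([0, 4850, 0]) cube([3000, 150, 2700]);
translate([0, 150, 0]) cube([150, 4700, 2700]);
translate([2850, 150, 0]) cube([150, 4700, 2700]);
translate([2000, 150, 0]) cube([150, 1000, 2700]);
translate([2000, 2150, 0]) cube([150, 2700, 2700]);


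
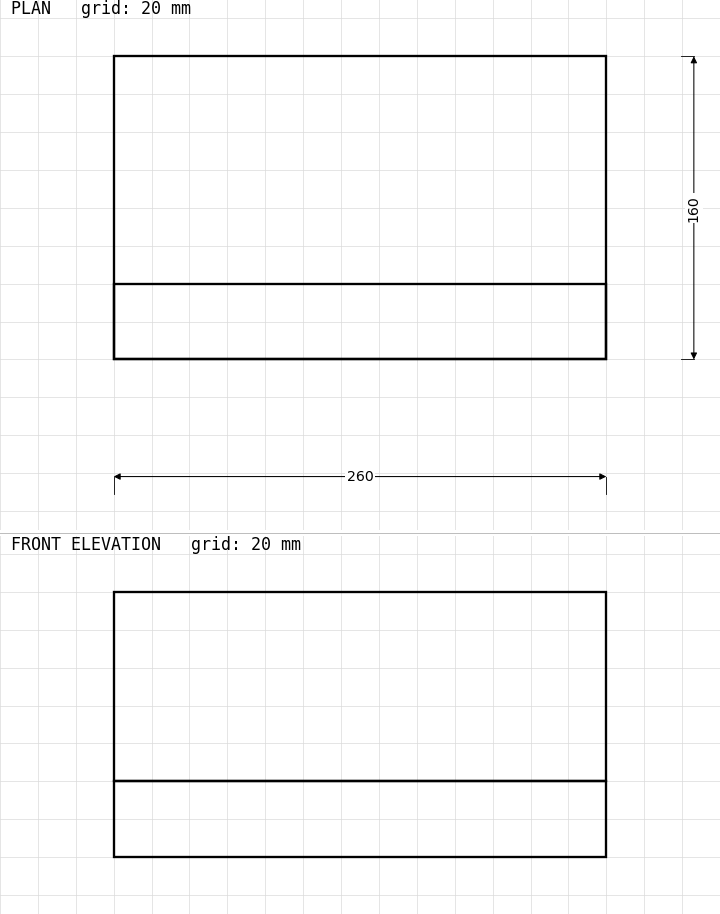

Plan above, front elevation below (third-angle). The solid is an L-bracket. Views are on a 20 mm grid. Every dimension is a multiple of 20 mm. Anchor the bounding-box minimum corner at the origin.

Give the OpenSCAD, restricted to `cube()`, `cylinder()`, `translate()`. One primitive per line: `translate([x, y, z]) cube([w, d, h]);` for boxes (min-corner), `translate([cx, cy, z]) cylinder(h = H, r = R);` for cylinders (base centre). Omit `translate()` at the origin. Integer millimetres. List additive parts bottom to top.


cube([260, 160, 40]);
translate([0, 0, 40]) cube([260, 40, 100]);


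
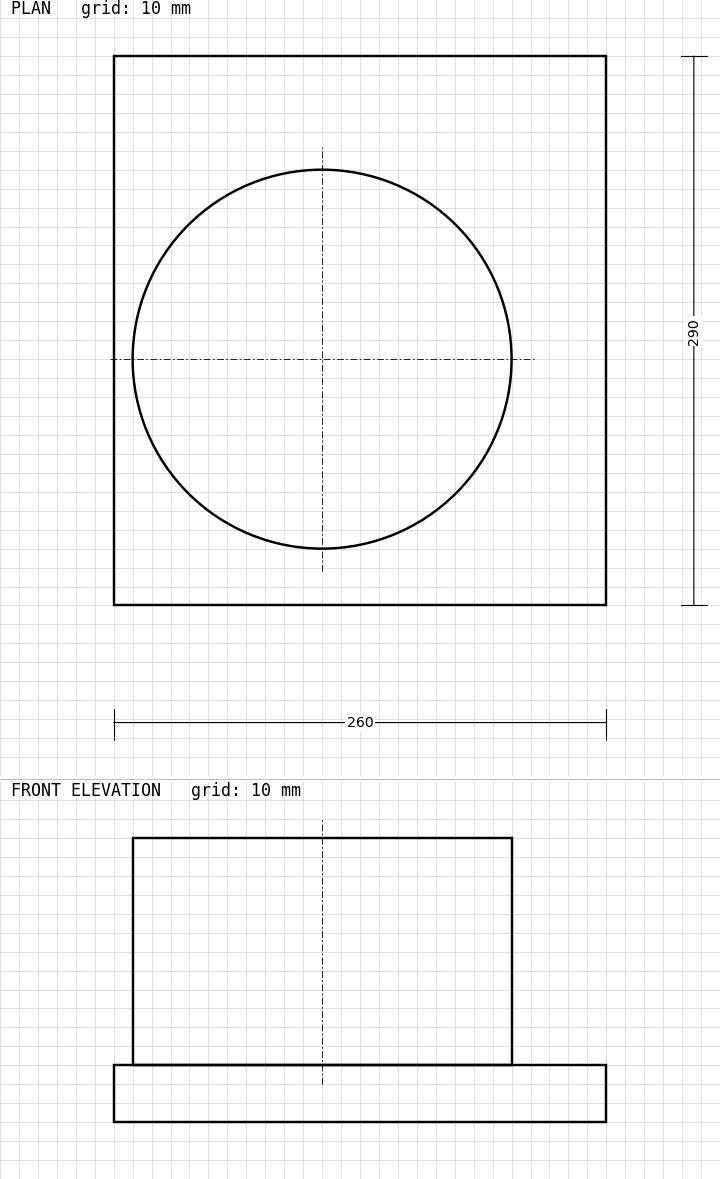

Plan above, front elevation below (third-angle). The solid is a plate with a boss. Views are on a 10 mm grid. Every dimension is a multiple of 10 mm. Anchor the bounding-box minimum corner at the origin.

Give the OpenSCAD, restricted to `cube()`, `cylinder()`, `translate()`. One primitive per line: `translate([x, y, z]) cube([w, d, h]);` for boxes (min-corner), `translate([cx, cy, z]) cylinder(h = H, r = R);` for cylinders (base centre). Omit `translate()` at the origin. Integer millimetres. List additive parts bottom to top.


cube([260, 290, 30]);
translate([110, 130, 30]) cylinder(h = 120, r = 100);
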